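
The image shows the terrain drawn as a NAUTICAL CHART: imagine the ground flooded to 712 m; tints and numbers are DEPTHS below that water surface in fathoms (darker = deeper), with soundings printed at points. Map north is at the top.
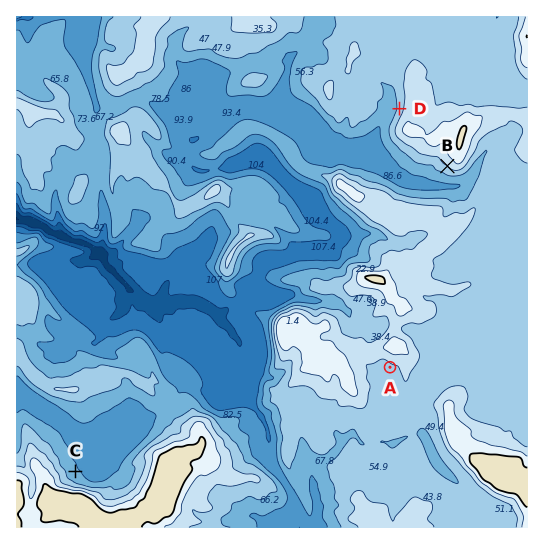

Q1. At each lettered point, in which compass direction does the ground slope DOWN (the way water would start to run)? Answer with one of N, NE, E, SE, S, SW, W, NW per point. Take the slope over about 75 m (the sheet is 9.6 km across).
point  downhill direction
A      SW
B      SW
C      NE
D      W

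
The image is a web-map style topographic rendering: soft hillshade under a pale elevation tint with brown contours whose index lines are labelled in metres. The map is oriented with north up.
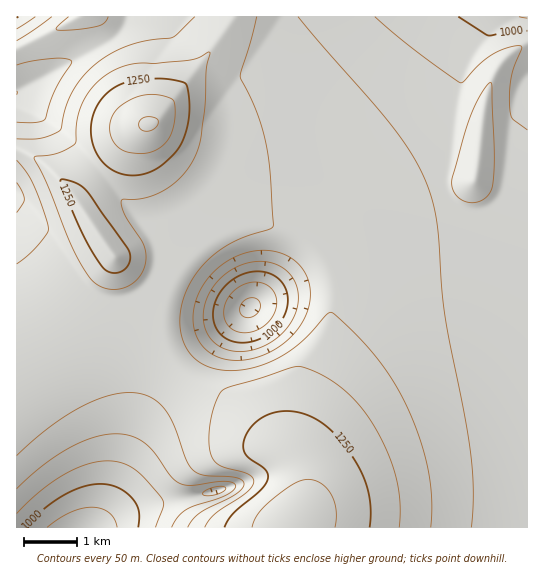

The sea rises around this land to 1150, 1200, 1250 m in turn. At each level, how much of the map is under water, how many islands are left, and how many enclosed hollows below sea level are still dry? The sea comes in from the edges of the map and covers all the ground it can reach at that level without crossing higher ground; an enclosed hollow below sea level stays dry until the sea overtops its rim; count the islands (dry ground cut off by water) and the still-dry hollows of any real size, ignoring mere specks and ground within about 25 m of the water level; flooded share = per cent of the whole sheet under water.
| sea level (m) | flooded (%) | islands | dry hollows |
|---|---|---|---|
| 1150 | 57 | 0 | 0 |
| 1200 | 82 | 1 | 0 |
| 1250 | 92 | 2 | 0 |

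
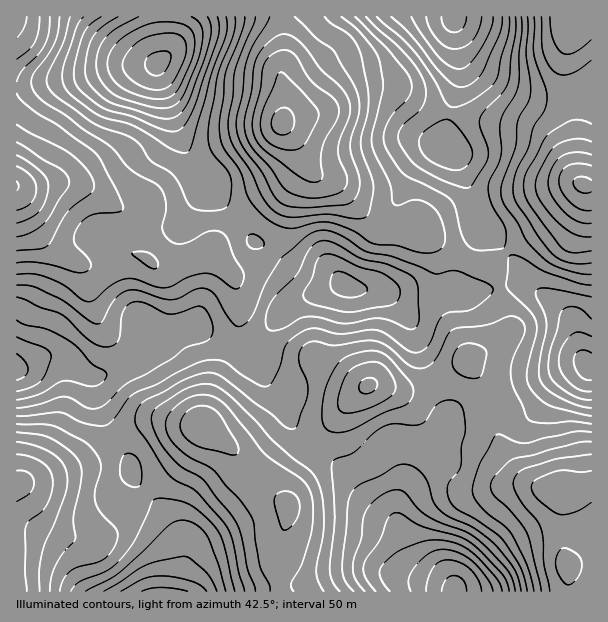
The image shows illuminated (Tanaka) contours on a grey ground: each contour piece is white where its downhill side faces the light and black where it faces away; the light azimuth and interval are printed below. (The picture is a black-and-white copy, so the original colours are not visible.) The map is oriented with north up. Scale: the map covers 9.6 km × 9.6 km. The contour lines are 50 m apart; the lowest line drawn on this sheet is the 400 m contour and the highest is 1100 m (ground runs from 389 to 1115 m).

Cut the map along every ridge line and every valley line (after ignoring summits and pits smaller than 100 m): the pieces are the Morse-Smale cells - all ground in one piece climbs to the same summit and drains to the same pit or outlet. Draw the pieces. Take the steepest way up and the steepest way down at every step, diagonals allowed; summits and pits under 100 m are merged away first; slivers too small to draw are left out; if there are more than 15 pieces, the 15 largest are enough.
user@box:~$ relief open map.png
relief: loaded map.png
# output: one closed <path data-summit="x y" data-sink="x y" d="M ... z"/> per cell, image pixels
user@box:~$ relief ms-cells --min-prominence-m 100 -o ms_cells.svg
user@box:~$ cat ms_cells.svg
<path data-summit="282 123" data-sink="453 17" d="M453 16l-171 1 2 30-2 33 4 19-4 24 6 6 7 15 3 0-2 5 4 7 0 9-6 11-15 14-21 12-18 17 15 23 11 4 6 4 5-2 7-17 8-36 14-25-4-18 12 22 21 8 45 46 25 0 14-4 24 23 36 18 13 1 14-14-24-28-22-60-13-14-7-4 20-68z"/><path data-summit="17 186" data-sink="158 63" d="M156 64l-39 3-28 9-73 11 0 105 26 45 12 13 21 12 24 4 11-2 19-11 14 3 12 9 18 0 21-5 21-7 7-17 16-17-20-21-10-18-21-27-11-24z"/><path data-summit="561 491" data-sink="455 591" d="M467 360l-14 10-19 10 16 39 0 7-14 30-10 6-10 9-16 26-3 9 0 15 11 25 6 12 6 7 23 12 9 10 3 5 112 0 1-23-3-8-3-27 0-43-26-5-22-19-9-14-11-25 0-24-2-12-6-11-16-15z"/><path data-summit="17 186" data-sink="17 368" d="M17 193l0 174 10-1 18-10 14 0 31 20 9 0 32-15 13-16 2-8 9 0 36-12 6 1 22 18 13 6 8-30 0-24-8-21-16-23-22 8-21 5-18 0-9-7-14-5-27 12-21 0-21-9-21-19z"/><path data-summit="282 123" data-sink="158 63" d="M281 16l-118 1 3 33-9 18 19 61 18 36 14 15 10 18 21 20 19-16 21-12 15-14 6-11-4-19-14-23 4-24-4-19 2-33z"/><path data-summit="17 485" data-sink="162 591" d="M113 439l-30 21-15 8-52 17 1 107 161-1 9-36-1-13-14-15-14-21-20-21-6-9-2-12-4-9z"/><path data-summit="203 425" data-sink="162 591" d="M164 421l-14 0-10 3-24 12-2 4 12 15 4 9 2 12 6 9 20 21 14 21 14 15 1 13-9 36 101 1-1-26 4-11 0-18 7-25-1-8-24-16-14-14-14-21-30-26-9-3-23 0z"/><path data-summit="561 491" data-sink="588 366" d="M527 284l-15 0-12 4 10 44-16 16-26 10 0 4 18 19 6 11 2 12 0 24 5 13 15 26 14 14 17 7 19 4 18-4 10-3 0-117-4-2-6-10-6-27-8-14-26-21z"/><path data-summit="584 185" data-sink="453 17" d="M456 30l4 48-20 68 7 4 13 14 22 60 25 28 41-28 23-21 12-18-6-11-1-36-10-33 0-9-2-2-40 0-42-21-11-7-7-9z"/><path data-summit="368 386" data-sink="345 285" d="M345 284l-43 14-14 8-14 15-14 26 0 18 5 13 17 21 14 33 8 11 8 7 4-3 8-13 19-26 23-22 14-1 16 5 12 0 26-10-14-29-8-27-14-19-17-13-25-3z"/><path data-summit="282 123" data-sink="345 285" d="M305 158l1 12-14 25-8 36-10 20 25 20 18 7 22 4 11 6 33 4 27 12 16 0 24-9 17 0 33-8-2-11-7-10-18-2-18-10-18-12-18-18-14 4-25 0-45-46-21-8z"/><path data-summit="203 425" data-sink="455 591" d="M314 450l-25 39 0 23-7 25 0 18-4 11 2 25 173 1-1-5-9-10-21-11-10-9-15-33-17-13-44-48z"/><path data-summit="368 386" data-sink="455 591" d="M434 380l-26 10-12 0-16-5-14 1-23 22-29 41 3 3 19 11 25 29 38 36-2-7 0-15 3-9 16-26 10-9 10-6 14-30 0-7-5-14z"/><path data-summit="203 425" data-sink="17 368" d="M194 325l-15 3-24 9-9 0-2 8-13 16-23 12-17 4 7 30 15 32 19-12 18-6 48 5 6-3 8-34 20-38-17-9z"/><path data-summit="17 485" data-sink="17 368" d="M59 356l-14 0-18 10-11 2 1 116 51-16 15-8 29-22-15-36-5-24-26-18z"/>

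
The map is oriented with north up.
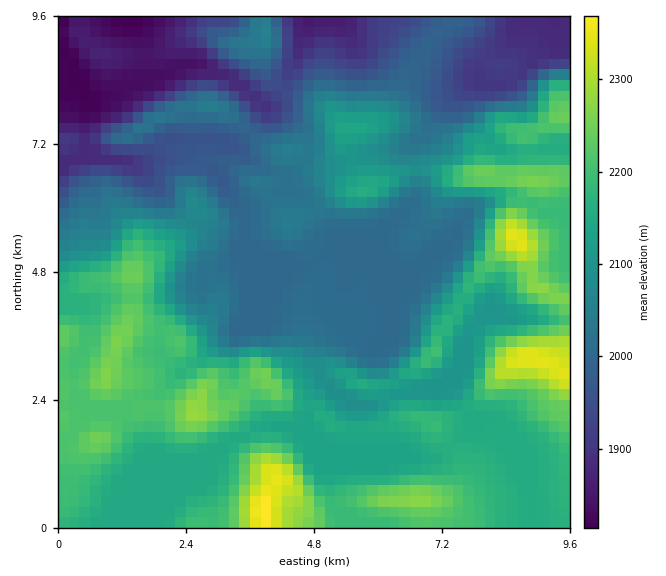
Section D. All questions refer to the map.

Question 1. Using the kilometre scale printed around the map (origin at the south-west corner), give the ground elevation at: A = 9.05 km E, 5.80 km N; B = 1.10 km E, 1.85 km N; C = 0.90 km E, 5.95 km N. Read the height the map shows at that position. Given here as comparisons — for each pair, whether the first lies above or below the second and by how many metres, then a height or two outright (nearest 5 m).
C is below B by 175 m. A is above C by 155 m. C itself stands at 2040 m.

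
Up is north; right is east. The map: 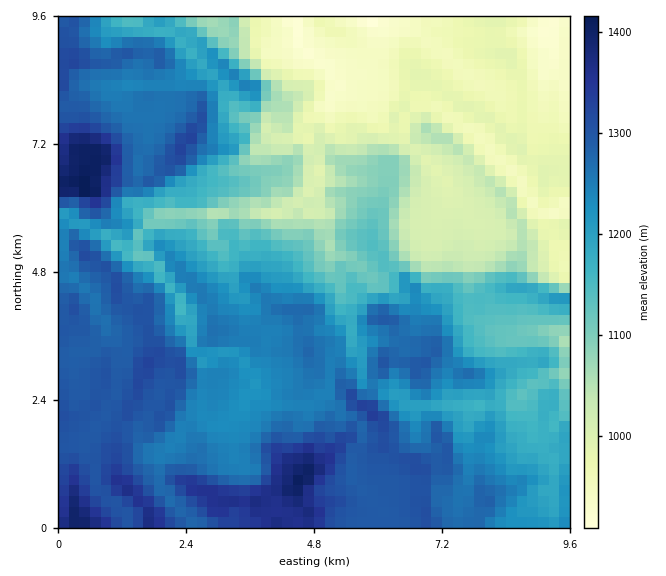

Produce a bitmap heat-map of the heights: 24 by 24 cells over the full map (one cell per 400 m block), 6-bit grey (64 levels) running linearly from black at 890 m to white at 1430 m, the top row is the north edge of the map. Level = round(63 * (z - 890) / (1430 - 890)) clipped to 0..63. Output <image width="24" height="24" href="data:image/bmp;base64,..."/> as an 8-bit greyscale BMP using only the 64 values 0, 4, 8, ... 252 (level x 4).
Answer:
<image width="24" height="24" href="data:image/bmp;base64,Qk12BgAAAAAAADYEAAAoAAAAGAAAABgAAAABAAgAAAAAAEACAAATCwAAEwsAAAABAAAAAAAAAAAAAAEBAQACAgIAAwMDAAQEBAAFBQUABgYGAAcHBwAICAgACQkJAAoKCgALCwsADAwMAA0NDQAODg4ADw8PABAQEAAREREAEhISABMTEwAUFBQAFRUVABYWFgAXFxcAGBgYABkZGQAaGhoAGxsbABwcHAAdHR0AHh4eAB8fHwAgICAAISEhACIiIgAjIyMAJCQkACUlJQAmJiYAJycnACgoKAApKSkAKioqACsrKwAsLCwALS0tAC4uLgAvLy8AMDAwADExMQAyMjIAMzMzADQ0NAA1NTUANjY2ADc3NwA4ODgAOTk5ADo6OgA7OzsAPDw8AD09PQA+Pj4APz8/AEBAQABBQUEAQkJCAENDQwBEREQARUVFAEZGRgBHR0cASEhIAElJSQBKSkoAS0tLAExMTABNTU0ATk5OAE9PTwBQUFAAUVFRAFJSUgBTU1MAVFRUAFVVVQBWVlYAV1dXAFhYWABZWVkAWlpaAFtbWwBcXFwAXV1dAF5eXgBfX18AYGBgAGFhYQBiYmIAY2NjAGRkZABlZWUAZmZmAGdnZwBoaGgAaWlpAGpqagBra2sAbGxsAG1tbQBubm4Ab29vAHBwcABxcXEAcnJyAHNzcwB0dHQAdXV1AHZ2dgB3d3cAeHh4AHl5eQB6enoAe3t7AHx8fAB9fX0Afn5+AH9/fwCAgIAAgYGBAIKCggCDg4MAhISEAIWFhQCGhoYAh4eHAIiIiACJiYkAioqKAIuLiwCMjIwAjY2NAI6OjgCPj48AkJCQAJGRkQCSkpIAk5OTAJSUlACVlZUAlpaWAJeXlwCYmJgAmZmZAJqamgCbm5sAnJycAJ2dnQCenp4An5+fAKCgoAChoaEAoqKiAKOjowCkpKQApaWlAKampgCnp6cAqKioAKmpqQCqqqoAq6urAKysrACtra0Arq6uAK+vrwCwsLAAsbGxALKysgCzs7MAtLS0ALW1tQC2trYAt7e3ALi4uAC5ubkAurq6ALu7uwC8vLwAvb29AL6+vgC/v78AwMDAAMHBwQDCwsIAw8PDAMTExADFxcUAxsbGAMfHxwDIyMgAycnJAMrKygDLy8sAzMzMAM3NzQDOzs4Az8/PANDQ0ADR0dEA0tLSANPT0wDU1NQA1dXVANbW1gDX19cA2NjYANnZ2QDa2toA29vbANzc3ADd3d0A3t7eAN/f3wDg4OAA4eHhAOLi4gDj4+MA5OTkAOXl5QDm5uYA5+fnAOjo6ADp6ekA6urqAOvr6wDs7OwA7e3tAO7u7gDv7+8A8PDwAPHx8QDy8vIA8/PzAPT09AD19fUA9vb2APf39wD4+PgA+fn5APr6+gD7+/sA/Pz8AP39/QD+/v4A////AOTgyMTYwLzQ0Njc3MzAvLzAwLC0qJyYmNzMxNTEuNDY1Nzg5MzAvLzAvLC0tKCQlNDE0Mi0xMS0rLjg7NS8vLzAwLisqJyUkMDAyLysqLCopLjU3NTEwMS8uLSgmIyIiMC8wLy4qKigoKy4uMDAvMSotKSYmISAiMDAvMTAuKSgnKCoqKy0zLCUmIyEjHiAfLy8wMTAwKikoJykqKi8qJykqJiYjHh4dLy8wMDIxKiknKCkrKyopLS4tKikkIiAaLy4uLzEuJykpKiosKyYnLS0uKCAdHR4YMC4tLy8nJisqKiosKSMqLisrJB4cGxoZMCwvMC8jKCknKSsrJh8lKCcmIR4eHyAjLCwwLSclKiYmKCYjHh0cHiUdHRoeIBoSLDAsISAoJCAiIyIeGBkbHBUQERASFQ8JLCoiHyQjIBweHhsaFRodGRAODg4OEQ4KJysqIxoZGRcXFBESERgbGA8NDQ0OEQkJNTgwJiMgIBwZFhMPERYZGBENDQ4RDAkIOzw2LS4qIx8bGRcRDxQXGBMNDRANCAsLOjw4LS0yLSYdExMRERMUFRANEA0ICwsLNjYxLCwvMScgEg8LDAsMCw0TDQgKCwkJMC8sKyssLyYdGBMMBwgHCgsLCQsKCggILywqKioqKyUlIRIOBwUGBwoKCgkICQcHMS4tKywqJSYiEQkHBQYGBwsKCAgKCwYFMS4rLS0mIx4UCAYEBgcGBwkICAoLCgUFMCsjICIhGxUTCQYECAcEBQYICQoLCQQEA=="/>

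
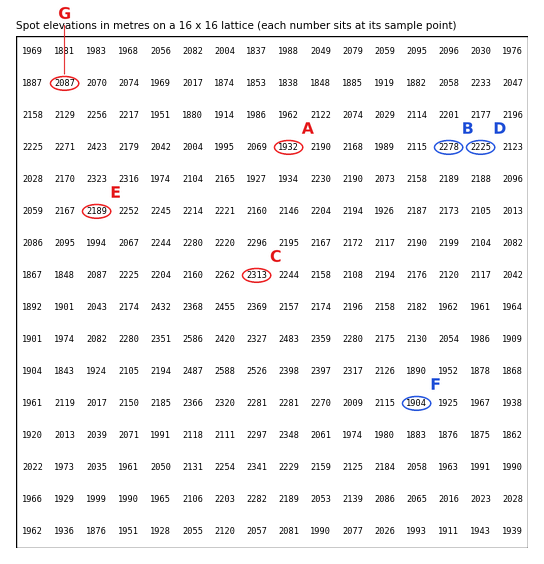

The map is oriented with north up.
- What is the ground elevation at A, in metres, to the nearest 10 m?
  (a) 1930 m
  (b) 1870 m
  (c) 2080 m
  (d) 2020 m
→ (a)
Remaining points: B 2280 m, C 2310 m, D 2230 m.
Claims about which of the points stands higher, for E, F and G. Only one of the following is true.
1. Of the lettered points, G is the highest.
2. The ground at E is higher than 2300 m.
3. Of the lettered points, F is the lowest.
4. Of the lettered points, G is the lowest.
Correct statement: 3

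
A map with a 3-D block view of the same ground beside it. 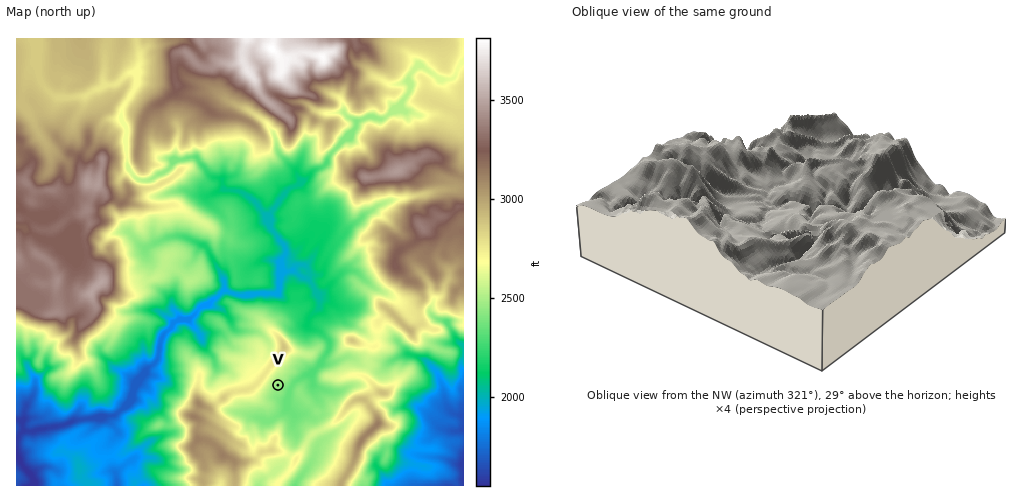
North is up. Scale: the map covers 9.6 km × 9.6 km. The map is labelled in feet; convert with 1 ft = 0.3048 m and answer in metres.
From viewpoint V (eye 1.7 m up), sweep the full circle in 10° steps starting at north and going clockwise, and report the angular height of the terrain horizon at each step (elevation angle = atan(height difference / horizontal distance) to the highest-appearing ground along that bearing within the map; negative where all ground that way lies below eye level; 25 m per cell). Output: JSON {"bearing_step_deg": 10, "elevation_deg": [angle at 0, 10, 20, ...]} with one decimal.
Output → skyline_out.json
{"bearing_step_deg": 10, "elevation_deg": [10.6, 9.1, 6.0, 3.3, 3.3, 3.3, 3.7, 2.4, 2.0, 2.5, 4.4, 4.9, 5.2, 4.7, 3.8, 3.1, 2.0, 2.3, 3.7, 4.2, 4.4, 5.8, 6.0, 5.8, 5.6, 6.9, 9.5, 11.6, 13.0, 13.9, 14.3, 14.3, 13.9, 13.2, 12.3, 11.3]}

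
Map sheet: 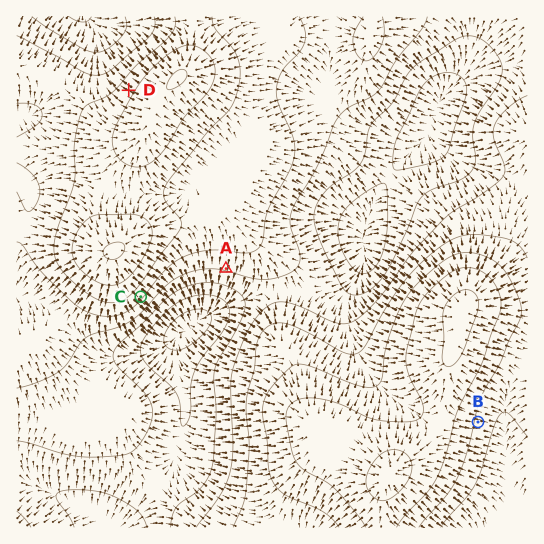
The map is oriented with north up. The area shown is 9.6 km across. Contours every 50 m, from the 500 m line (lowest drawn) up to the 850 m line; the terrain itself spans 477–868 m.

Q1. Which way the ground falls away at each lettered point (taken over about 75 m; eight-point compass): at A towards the S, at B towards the E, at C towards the SE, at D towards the NW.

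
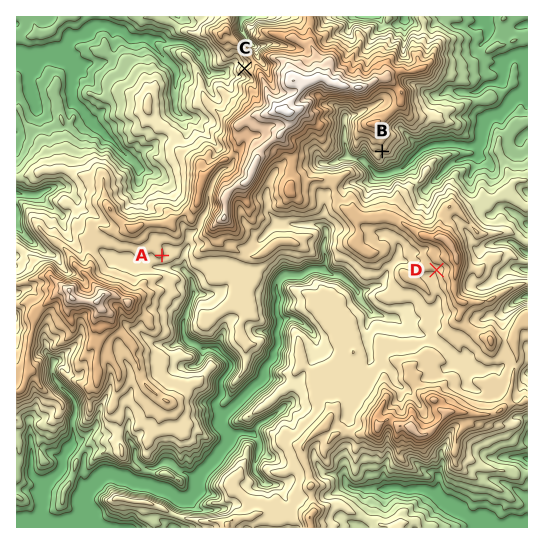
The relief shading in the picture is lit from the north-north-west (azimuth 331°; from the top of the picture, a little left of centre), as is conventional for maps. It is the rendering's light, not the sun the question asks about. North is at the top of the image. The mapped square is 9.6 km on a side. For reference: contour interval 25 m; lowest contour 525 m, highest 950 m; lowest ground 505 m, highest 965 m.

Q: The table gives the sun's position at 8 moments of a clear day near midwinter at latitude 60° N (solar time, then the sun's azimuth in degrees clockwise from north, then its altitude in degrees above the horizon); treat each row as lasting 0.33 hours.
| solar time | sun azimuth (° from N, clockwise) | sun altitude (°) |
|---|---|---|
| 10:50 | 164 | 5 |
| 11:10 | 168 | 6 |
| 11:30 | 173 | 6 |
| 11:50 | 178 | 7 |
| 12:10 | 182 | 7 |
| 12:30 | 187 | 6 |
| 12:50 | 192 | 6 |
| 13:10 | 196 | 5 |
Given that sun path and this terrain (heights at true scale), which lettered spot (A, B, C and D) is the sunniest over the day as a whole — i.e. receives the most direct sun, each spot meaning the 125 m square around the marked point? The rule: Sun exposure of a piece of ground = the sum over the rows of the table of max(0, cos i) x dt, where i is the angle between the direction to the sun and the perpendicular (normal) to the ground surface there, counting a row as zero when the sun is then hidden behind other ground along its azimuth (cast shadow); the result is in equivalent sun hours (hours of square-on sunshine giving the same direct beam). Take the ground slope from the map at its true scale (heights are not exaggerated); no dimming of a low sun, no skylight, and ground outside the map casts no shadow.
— B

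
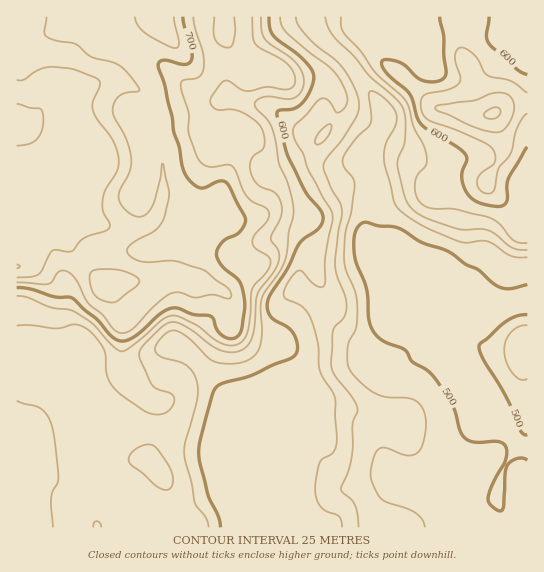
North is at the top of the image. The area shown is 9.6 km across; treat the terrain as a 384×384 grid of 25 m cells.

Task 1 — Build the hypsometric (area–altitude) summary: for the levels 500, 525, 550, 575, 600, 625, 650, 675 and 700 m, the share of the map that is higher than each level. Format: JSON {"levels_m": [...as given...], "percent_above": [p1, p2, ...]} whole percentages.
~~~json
{"levels_m": [500, 525, 550, 575, 600, 625, 650, 675, 700], "percent_above": [92, 81, 75, 69, 54, 48, 34, 25, 21]}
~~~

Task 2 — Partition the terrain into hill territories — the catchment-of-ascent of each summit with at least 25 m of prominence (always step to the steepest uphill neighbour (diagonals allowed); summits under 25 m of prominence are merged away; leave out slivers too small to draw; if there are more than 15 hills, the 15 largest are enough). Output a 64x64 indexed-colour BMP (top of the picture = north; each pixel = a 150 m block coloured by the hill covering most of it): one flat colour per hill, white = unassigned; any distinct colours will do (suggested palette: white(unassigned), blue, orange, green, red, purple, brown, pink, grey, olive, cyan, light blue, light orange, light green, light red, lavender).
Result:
<image width="64" height="64" href="data:image/bmp;base64,Qk12CAAAAAAAAHYAAAAoAAAAQAAAAEAAAAABAAQAAAAAAAAIAAATCwAAEwsAABAAAAAAAAAA////ALR3HwAOf/8ALKAsACgn1gC9Z5QAS1aMAMJ34wB/f38AIr28AM++FwDox64AeLv/AIrfmACWmP8A1bDFADMzMzMzMzMzMzMRERERERERERERERERERERERERERERMzMzMzMzMzMzEREREREREREREREREREREREREREREREzMzMzMzMzMxERERERERERERERERERERERERERERERETMzMzMzMzMxERERERERERERERERERERERERERERERERMzMzMzMzMxEREREREREREREREREREREREREREREREREzMzMzMzMRERERERERERERERERERERERERERERERERETMzMzMzMRERERERERERERERERERERERERERERERERERMzMzMzMREREREREREREREREREREREREREREREREREREzMzMzMxERERERERERERERERERERERERERERERERERETMzMzMxERERERERERERERERERERERERERERERERERERMzMzMxERERERERERERERERERERERERERERERERERERQzMzMzERERERERERERERERERERERERERERERERERERRDMzMzMRERERERERERERERERERERERERERERERERERREMzMzMRERERERERERERERERERERERERERERERERERREQzMzMxERERERERERERERERERERERERERERERERERRERDMzMxERERERERERERERERERERERERERERERERERFEREMzMzERERERERERERERERERERERERERERERERERFEREQzMzEREREREREREREREREREREREREREREREREREURERDMzEREREREREREREREREREREREREREREREREREUREREMzEREREREREREREREREREREREREREREREREREUREREQxEREREREREREREREREREREREREREREREREREURERERBERERERERERERERERERERERERERERERERERERREREREERERERERERERERERERERERERERERERERERERREREREQRERERERERERERERERERERERERERERERERERFERERERBEREREREREREREREREREREREREREREREREREUREREREERERERERERERERERERERERERERERERERERERREREREQRERERERERERERERERERERERERERERERERERFERERERBEREREREREREREREREREREREREREREREREREUREREREERERERERERERERERERERERERERERERERERERFERCIiIRERERERERERERERERERERERERERERERIhEREUQiIiIhEREREREREREREREREREREREREREREREiIiIiIiIiIiEREREREREREREREREREREREREREREREiIiIiIiIiIiIREREREREREREREREREREREREREREREiIiIiIiIiIiIhERERERERERERERERERERERERERERESIiIiIiIiIiIiERERERERERERERERERERERERERERESIiIiIiIiIiIiIRERERERERERERERERERERERERERERIiIiIiIiIiIiIhEREREREREREREREREREREREREREREiIiIiIiIiIiIiERERERERERERERERERERERERERERESIiIiIiIiIiIiIRERERERERERERERERERERERERERERIiIiIiIiIiIiIhEREREREREREREREREREREREREREREiIiIiIiIiIiIiERERERERERERERERERERERERERERESIiIiIiIiIiIiIRERERERERERERERERERERERERERERIiIiIiIiIiIiIhERERERERERERERERERERERERERERESIiIiIiIiIiIiERERERERERERERERERERERERERERERIiIiIiIiIiIiIRERERERERERERERERERERERERERERIiIiIiIiIiIiIhEREREREREREREREREREREREREREREiIiIiIiIiIiIiERERERERERERERERERERERERERERESIiIiIiIiIiIiIRERERERERERERERERERERERERERERIiIiIiIiIiIiIhERERERERERERERERERERERERERERESIiIiIiIiIiIiEREREREREREREREREREREREREREREREiIiIiIiIiIiIRERERERERERERERERERERERERERERESIiIiIiIiIiIhERERERERERERERERERERERERERERERIiIiIiIiIiIiEREREREREREREREREREREREREREREREiIiIiIiIiIiIREREREREREREREREREREREREREREREiIiIiIiIiIiIhERERERERERERERVVUREREREREREREiIiIiIiIiIiIiERERERERERERERVVVRERERERERERESIiIiIiIiIiIiIRERERERERERERVVVVERERERERERESIiIiIiIiIiIiIhERERERERERERVVVVURERERERERESIiIiIiIiIiIiIiERERERERERFVVVVVURERERERERESIiIiIiIiIiIiIiIRERERERERVVVVVVURERERERERESIiIiIiIiIiIiIiIhERERERERVVVVVVVRERERERERESIiIiIiIiIiIiIiIiERERERERFVVVVVVVERERERERESIiIiIiIiIiIiIiIiIREREREREVVVVVVVERERERERESIiIiIiIiIiIiIiIiIhERERERERVVVVVVURERERERERIiIiIiIiIiIiIiIiIi"/>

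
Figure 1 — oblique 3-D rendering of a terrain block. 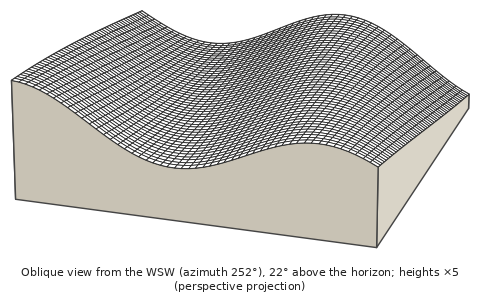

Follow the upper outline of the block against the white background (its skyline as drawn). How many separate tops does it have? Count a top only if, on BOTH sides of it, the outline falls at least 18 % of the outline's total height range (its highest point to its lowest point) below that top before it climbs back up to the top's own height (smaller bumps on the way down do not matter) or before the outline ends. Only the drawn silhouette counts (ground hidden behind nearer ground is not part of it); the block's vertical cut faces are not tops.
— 2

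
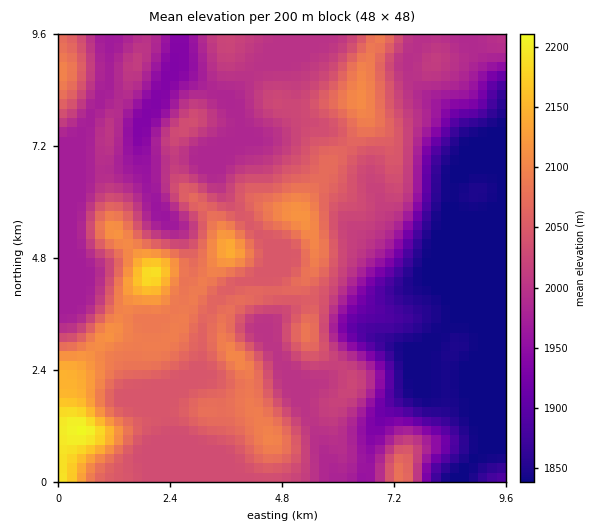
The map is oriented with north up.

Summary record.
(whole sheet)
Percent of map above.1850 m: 87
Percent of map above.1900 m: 82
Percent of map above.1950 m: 77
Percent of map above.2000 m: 56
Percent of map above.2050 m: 28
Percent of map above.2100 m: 7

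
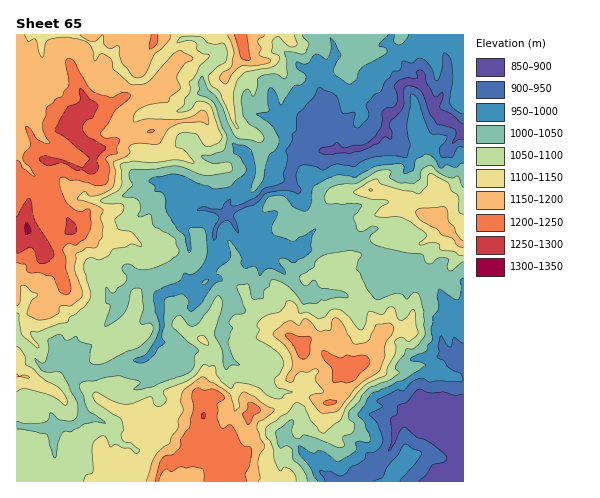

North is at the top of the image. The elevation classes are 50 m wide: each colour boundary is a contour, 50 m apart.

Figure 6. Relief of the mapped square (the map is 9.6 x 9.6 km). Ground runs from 860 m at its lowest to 1310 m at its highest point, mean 1070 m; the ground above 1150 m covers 20.8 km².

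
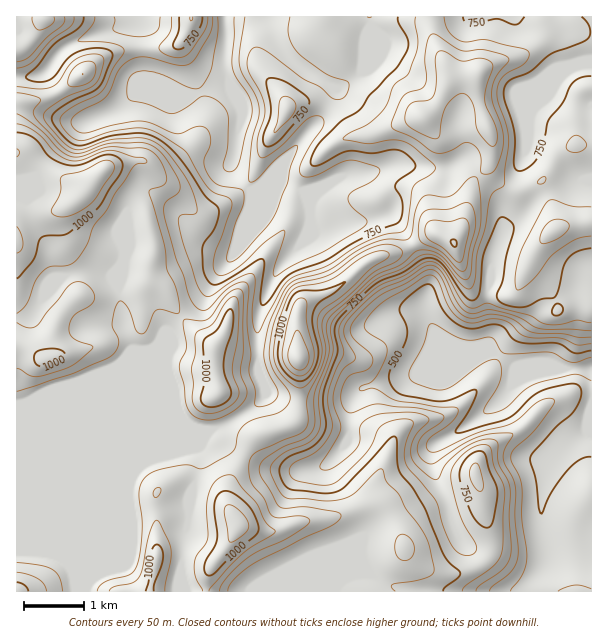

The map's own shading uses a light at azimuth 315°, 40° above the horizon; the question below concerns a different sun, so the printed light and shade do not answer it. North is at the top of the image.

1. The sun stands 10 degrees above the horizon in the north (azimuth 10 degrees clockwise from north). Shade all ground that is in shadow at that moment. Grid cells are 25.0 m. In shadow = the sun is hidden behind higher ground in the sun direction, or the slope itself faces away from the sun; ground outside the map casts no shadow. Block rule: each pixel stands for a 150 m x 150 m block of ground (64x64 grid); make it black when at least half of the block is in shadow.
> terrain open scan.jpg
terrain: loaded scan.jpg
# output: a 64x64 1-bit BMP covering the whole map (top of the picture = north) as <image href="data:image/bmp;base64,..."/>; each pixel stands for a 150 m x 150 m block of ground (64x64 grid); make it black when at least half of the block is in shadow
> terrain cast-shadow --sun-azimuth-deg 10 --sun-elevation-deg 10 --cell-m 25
<image width="64" height="64" href="data:image/bmp;base64,Qk0+AgAAAAAAAD4AAAAoAAAAQAAAAEAAAAABAAEAAAAAAAACAAATCwAAEwsAAAIAAAAAAAAA////AAAAAAAAAA/gAAB+AAAAD/gAAD4AAAAD/AAADgAAAAH+AAAAAAAAAP+AAAAAAAAA/8AAAAAAAAAD4AAAAAAAAAAAAAAAAAAAAAAAAAAAAAAAAAAAAAAAAAAAAAAAAAAAAAAAAAAAAAAHAAAAAAAAAB+AAAAAAAAAH8AAAAAAAAAfwAABAAAADB/gDgGAAAAeB8APAIAAAB8CAAeAAAAAH4cAAAAAAAAfjwAADgB4AAEPiA8PAHwAAA/eP4/wfgAAD98///5/gAAP3////wfAAA4f////AEAAAB////8AAAAAH////wAAAAA/////AAAAAD////8AAAAAP////wAAAAB////AAAAAAD///gAAAAAAD//gAAAAAAAH/8AAAAAAAAP/wAAAAAAAAP/AAAAAAAAAD4AfAAAAAAAPAB8AAAAAAAQABweAAAAAAAAAB4AAAAAAAAABgAAAAAAAAAAAAAAAAAAAACAAAMAAAAAAMAAQ/AAAAAAAABj//AAAAAAAHH//AAAAAAAeP/+QAAAAAB4P/xgAAgAADwD8EAAHAAADgDwAAA+AAAPAAAAAH8AAcIAAAAAPwABwAAAAAAfAwHAAAAIAg8Hg4AAAB4DwH+DAAAAHgPgf8AAAAAOA+A/wAAAAAAA8ADgAAAAAAB4AGAAAAAAAHwAIAAAAAAAAAAAAAAAAAA=="/>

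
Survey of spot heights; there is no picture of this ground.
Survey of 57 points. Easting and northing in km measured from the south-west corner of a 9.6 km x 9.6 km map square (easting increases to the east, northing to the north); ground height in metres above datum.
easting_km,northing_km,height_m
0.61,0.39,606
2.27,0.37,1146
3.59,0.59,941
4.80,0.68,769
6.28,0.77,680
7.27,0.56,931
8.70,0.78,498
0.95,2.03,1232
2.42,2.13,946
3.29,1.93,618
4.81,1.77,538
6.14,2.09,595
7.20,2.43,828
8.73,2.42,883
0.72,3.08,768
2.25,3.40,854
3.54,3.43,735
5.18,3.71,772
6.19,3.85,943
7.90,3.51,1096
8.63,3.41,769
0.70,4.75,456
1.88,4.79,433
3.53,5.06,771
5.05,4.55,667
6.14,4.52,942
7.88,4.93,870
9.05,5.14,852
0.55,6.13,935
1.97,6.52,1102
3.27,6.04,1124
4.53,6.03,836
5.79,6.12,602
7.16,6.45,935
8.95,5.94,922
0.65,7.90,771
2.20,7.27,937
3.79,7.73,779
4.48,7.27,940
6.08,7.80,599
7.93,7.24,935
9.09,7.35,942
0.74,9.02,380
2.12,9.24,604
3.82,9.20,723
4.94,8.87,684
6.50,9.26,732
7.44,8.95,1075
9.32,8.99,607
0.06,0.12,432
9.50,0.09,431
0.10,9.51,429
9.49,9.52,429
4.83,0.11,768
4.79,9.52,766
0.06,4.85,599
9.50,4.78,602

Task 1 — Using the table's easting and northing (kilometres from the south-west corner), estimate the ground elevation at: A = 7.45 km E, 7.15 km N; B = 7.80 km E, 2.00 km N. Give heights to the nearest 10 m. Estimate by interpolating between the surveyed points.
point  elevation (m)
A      940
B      820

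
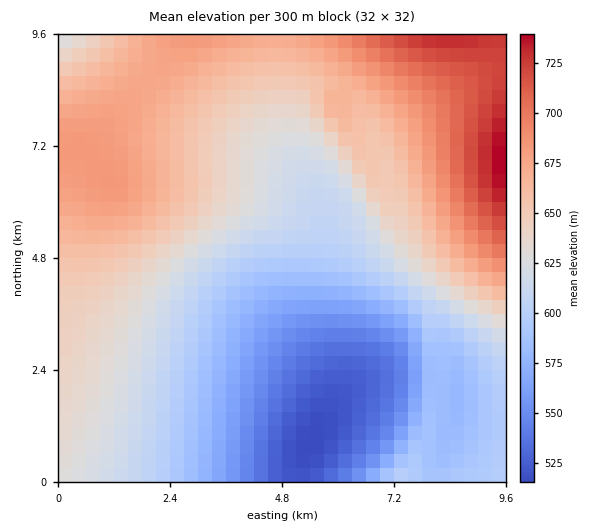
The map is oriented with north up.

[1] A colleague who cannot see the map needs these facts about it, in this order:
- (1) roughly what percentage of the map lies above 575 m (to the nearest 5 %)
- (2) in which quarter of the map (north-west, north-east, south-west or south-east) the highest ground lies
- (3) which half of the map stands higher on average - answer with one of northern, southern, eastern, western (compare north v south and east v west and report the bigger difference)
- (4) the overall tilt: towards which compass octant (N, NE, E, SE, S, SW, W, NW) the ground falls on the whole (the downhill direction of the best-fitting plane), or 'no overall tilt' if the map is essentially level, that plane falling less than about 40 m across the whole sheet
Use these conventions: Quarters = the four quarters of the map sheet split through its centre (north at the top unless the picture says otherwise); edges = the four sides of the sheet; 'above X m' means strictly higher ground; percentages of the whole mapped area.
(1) Ground above 575 m makes up about 85 % of the sheet.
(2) Look to the north-east quarter for the highest ground.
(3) The northern half stands higher on average than the southern half.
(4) On the whole the ground falls towards the south.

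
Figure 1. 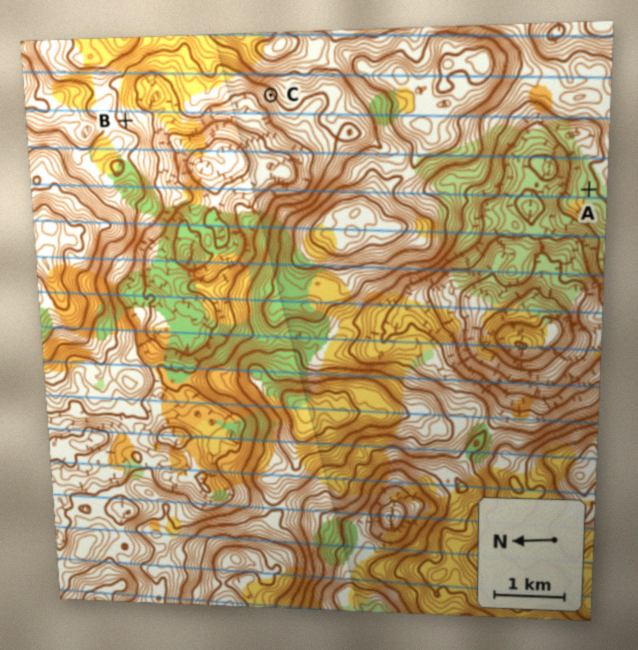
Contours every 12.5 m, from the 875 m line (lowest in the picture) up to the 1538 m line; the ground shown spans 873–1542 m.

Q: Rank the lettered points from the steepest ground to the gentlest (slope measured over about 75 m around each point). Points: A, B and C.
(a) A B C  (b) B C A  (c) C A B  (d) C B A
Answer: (d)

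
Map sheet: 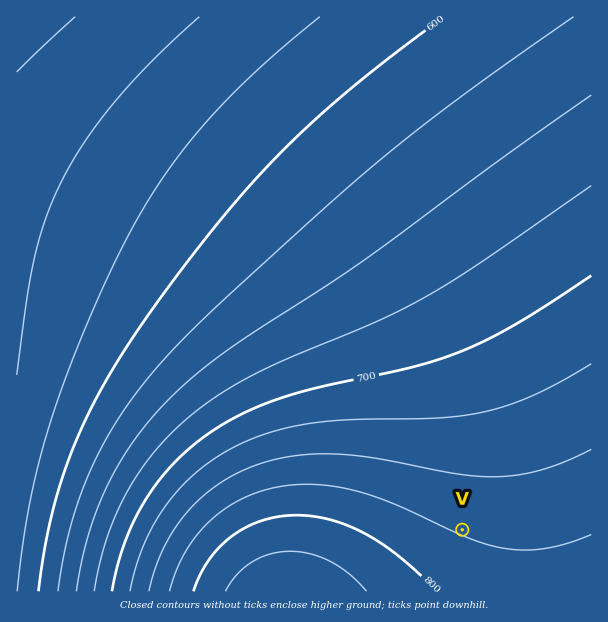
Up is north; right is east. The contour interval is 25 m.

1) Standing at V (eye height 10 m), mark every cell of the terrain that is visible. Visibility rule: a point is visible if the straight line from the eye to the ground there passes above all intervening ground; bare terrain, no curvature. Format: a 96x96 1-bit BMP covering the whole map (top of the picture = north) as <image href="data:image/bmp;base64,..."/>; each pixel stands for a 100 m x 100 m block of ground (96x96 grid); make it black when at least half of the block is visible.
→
<image width="96" height="96" href="data:image/bmp;base64,Qk2+BAAAAAAAAD4AAAAoAAAAYAAAAGAAAAABAAEAAAAAAIAEAAATCwAAEwsAAAIAAAAAAAAA////AAAAAAAAAAAAAAAP//////8AAAAAAAAf//////8AAAAAAAAf//////8AAAAAAAAf//////8AAAAAAAA///////8AAAAAAAA///////8AAAAAAAA///////8AAAAAAAA///////8AAAAAAAAf//////8AAAAAAAAf//////8AAAAAAAAf//////8AAAAAAAAP//////8AAAAAAAAP//////8AAAAAAAAH//////8AAAAAAAAD//////8AAAAAAAAB//////8AAAAAAAAA//////8AAAAAAAAAf/////8AAAAAAAAAH/////8AAAAAAAAAD/////8AAAAAAAAAB/////8AAAAAAAAAAf////8AAAAAAAAAAP////8AAAAAAAAAAP////8AAAAAAAAAAH////8AAAAAAAAAAD////8AAAAAAAAAAD////8AAAAAAAAAAD////8AAAAAAAAAAD////8AAAAAAAAAAD////8AAAAAAAAAAD////8AAAAAAAAAAD////8AAAAAAAAAAH////8AAAAAAAAAAH////8AAAAAAAAAAH////8AAAAAAAAAAP////8AAAAAAAAAAP////8AAAAAAAAAAf////8AAAAAAAAAAf////8AAAAAAAAAA/////8AAAAAAAAAA/////8AAAAAAAAAB/////8AAAAAAAAAB/////8AAAAAAAAAD/////8AAAAAAAAAD/////8AAAAAAAAAH/////8AAAAAAAAAH/////8AAAAAAAAAP/////8AAAAAAAAAf/////8AAAAAAAAAf/////8AAAAAAAAA//////8AAAAAAAAB//////8AAAAAAAAB//////8AAAAAAAAD//////8AAAAAAAAH//////8AAAAAAAAP//////8AAAAAAAAP//////8AAAAAAAAf//////8AAAAAAAA///////8AAAAAAAB///////8AAAAAAAD///////8AAAAAAAD///////8AAAAAAAH///////8AAAAAAAP///////8AAAAAAAf///////8AAAAAAA////////8AAAAAAB////////8AAAAAAD////////8AAAAAAH////////8AAAAAAP////////8AAAAAAf////////8AAAAAA/////////8AAAAAB/////////8AAAAAD/////////8AAAAAH/////////8AAAAAP/////////8AAAAA//////////8AAAAB//////////8AAAAD//////////8AAAAH//////////8AAAAP//////////8AAAAf//////////8AAAB///////////8AAAD///////////8AAAH///////////8AAAP///////////8AAAf///////////8AAB////////////8AAD////////////8AAH////////////8AAP////////////8AA/////////////8AB/////////////8AD/////////////8AP/////////////8Af/////////////8="/>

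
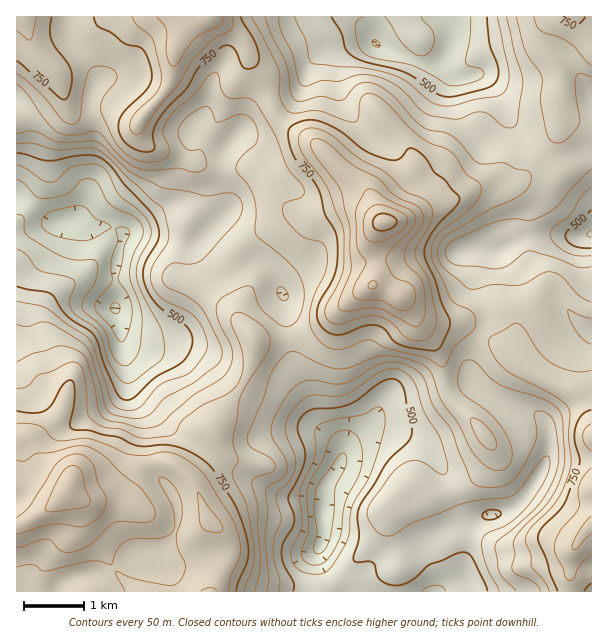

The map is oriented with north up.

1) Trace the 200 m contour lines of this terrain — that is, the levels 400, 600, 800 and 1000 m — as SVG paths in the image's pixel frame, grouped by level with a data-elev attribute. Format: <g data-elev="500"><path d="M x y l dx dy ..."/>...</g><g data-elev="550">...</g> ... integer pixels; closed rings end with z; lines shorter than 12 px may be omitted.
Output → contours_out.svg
<g data-elev="400"><path d="M311 565l-8-5-2-6 7-24-1-35 1-9 14-25 9-24 8-6 11 0 6 4 5 9 1 14-2 13-14 30-5 32-5 13-6 10-6 6-6 3z"/><path d="M17 179l7 5 12 12 8 2 20-3 8-4 9-11 6-1 6 1 6 5 6 13 5 6 6 5 18 7 7 8 2 10-10 23-3 16 1 9 10 27 1 17-3 24-3 7-5 6-6 3-8-4-5-8-5-18-4-7-18-17-3-4 1-8 13-21 2-10-2-7-4-3-21 0-20-8-23-15-4-6 0-12-3-3-4-1"/><path d="M375 47l-3-4 2-3 4 1 2 4-2 2z"/></g><g data-elev="600"><path d="M267 591l2-13-4-39 3-27-2-21 3-5 14-9 4-9-2-10-11-17-2-6 0-10 5-12 13-21 12-10 10-2 21 4 11-1 10-4 23-14 15-3 17 4 8 5 6 6 10 28 18 24 19 50 3 4 4 3 9 1 12 0 8-2 7-5 10-13 12-26 2-10-2-18 2-2 6 0 6 3 4 5 3 10 3 27-2 12-5 15-7 13-9 11-23 22-15 11-3 5 4 27 4 6 13 13"/><path d="M284 301l-4-2-3-5 0-4 2-3 5 1 4 6 0 5z"/><path d="M591 267l-13 0-24-10-24-6-6 2-14 11-9 4-9 1-15-3-16 0-12-5-3-4-1-5 2-6 6-5 36-17 21-5 21 1 17-7 10-8 17-20 16-16"/><path d="M17 134l12-3 6 0 18 9 7 2 36-1 6 4 29 27 28 14 47 10 19-3 8 1 7 4 3 9-2 8-4 6-34 38-11 5-19-1-5 3-4 6-2 7 3 6 26 14 12 11 16 32 3 12-1 6-5 6-22 17-29 15-12 13-6 5-7 2-8 0-18-3-6-4-3-6-4-19-10-32-5-7-6-6-32-18-7-1-14 5-10-3"/><path d="M507 17l7 33 9 31-6 41-2 4-5 2-7-2-12-10-8-4-9 1-12 5-6 1-28-5-8-4-14-17-9-7-11-6-14-5-13 0-20 6-16-1-15 6-5 0-5-6-6-27-11-21-3-15"/></g><g data-elev="800"><path d="M229 591l1-13 10-24-1-18-10-23-23-36-11-12-14-9-11-4-9 0-15 4-12-1-9-2-15-7-21-7-32 2-6-4-6-8-4-3-11-2-13-1"/><path d="M17 567l15-3 4 2 6 5 3 0 45-10 9 0 12 4 6-16 9-8 11-3 21 0 10-3 6-5 1-11-4-16-12-21 1-5 4 0 6 4 5 7 6 15 1 15-5 15-1 6 2 10 7 15-1 9-5 9-5 3-4 0-34-6-20-8 1 5 8 15"/><path d="M591 468l-7 8-5 9-1 7 2 12-1 5-19 22-4 9-2 8 2 7 7 14 3 9 3 2 4-1 6-13 12-11"/><path d="M591 424l-6 5-2 8 2 7 6 7"/><path d="M416 341l7 0 6-3 5-8 3-9-8-39-4-9-9-13-1-6 2-8 15-27 1-7-2-6-8-7-19-8-18-18-29-16-27-22-15-7-10 1-4 3-2 5 1 12 5 9 16 19 6 11 17 45-1 37-5 14-12 22-1 6 1 5 4 5 8 2 27-7 13-1 14 7 13 14z"/><path d="M17 31l13 9 7-23"/><path d="M132 17l6 9 11 8 4 5 8 38 0 7-4 8-20 19-6 9-1 9 2 3 5 2 6-3 17-26 19-21 15-25 19-20 19-10 1-5-1-7"/></g><g data-elev="1000"><path d="M376 230l7 1 9-3 4-4 0-5-9-5-9 1-4 3-1 4 1 5z"/></g>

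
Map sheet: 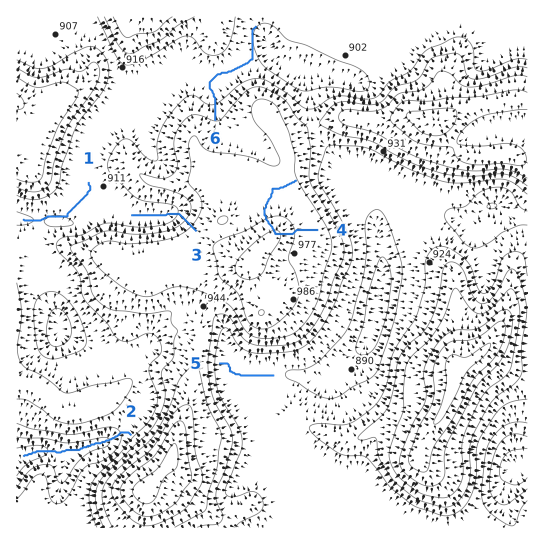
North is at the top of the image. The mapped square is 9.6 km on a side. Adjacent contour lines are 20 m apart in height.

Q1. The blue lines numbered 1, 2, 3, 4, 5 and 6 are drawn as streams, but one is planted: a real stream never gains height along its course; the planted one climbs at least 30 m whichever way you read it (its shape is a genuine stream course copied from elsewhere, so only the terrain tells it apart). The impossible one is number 4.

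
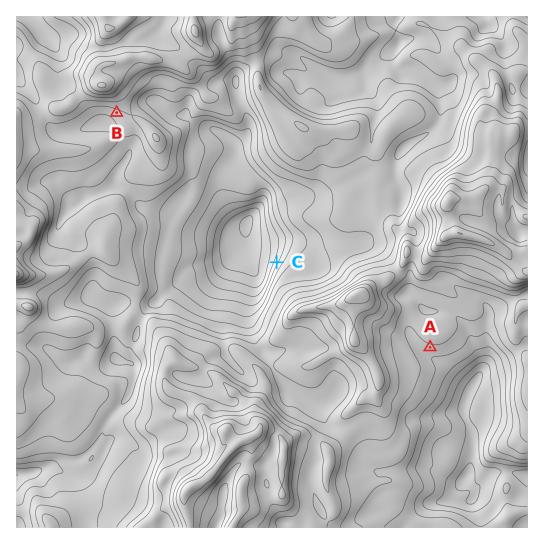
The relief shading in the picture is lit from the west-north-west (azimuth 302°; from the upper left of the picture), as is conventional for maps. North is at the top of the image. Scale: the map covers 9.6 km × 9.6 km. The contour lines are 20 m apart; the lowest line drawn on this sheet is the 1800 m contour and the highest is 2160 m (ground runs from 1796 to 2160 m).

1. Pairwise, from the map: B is higher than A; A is higher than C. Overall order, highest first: B A C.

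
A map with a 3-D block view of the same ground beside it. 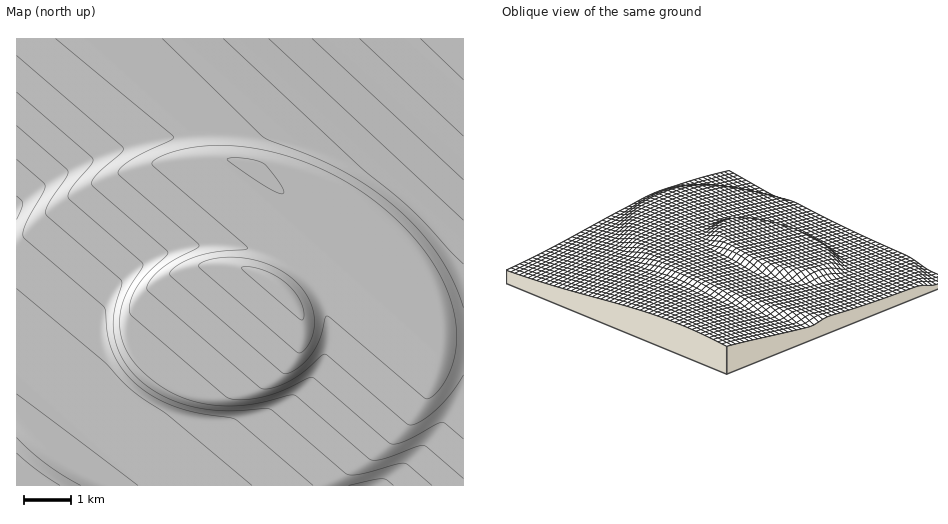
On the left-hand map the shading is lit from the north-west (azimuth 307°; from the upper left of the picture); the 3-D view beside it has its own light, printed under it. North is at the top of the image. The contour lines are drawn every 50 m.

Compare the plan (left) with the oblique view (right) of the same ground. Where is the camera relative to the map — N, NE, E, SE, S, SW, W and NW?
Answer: NW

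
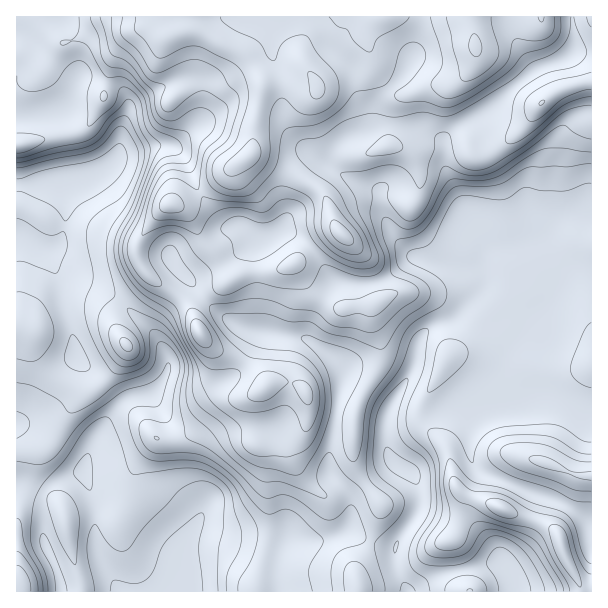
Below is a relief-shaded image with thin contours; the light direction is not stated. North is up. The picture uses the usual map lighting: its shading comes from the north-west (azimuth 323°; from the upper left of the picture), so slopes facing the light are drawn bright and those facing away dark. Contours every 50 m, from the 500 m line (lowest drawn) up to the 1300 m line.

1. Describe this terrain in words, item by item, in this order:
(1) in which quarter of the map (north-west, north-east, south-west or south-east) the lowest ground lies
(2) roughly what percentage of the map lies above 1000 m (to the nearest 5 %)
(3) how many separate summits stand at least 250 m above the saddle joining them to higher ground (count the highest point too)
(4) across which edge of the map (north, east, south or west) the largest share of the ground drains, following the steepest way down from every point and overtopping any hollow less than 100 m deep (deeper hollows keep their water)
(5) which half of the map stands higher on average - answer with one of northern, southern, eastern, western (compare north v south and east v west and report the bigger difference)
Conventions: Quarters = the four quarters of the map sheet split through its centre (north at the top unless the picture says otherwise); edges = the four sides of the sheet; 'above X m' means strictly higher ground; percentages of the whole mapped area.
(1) Look to the south-west quarter for the lowest ground.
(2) Ground above 1000 m makes up about 30 % of the sheet.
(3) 1 summit rises at least 250 m above its surroundings.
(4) The largest share of the runoff leaves by the southern edge.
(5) The northern half stands higher on average than the southern half.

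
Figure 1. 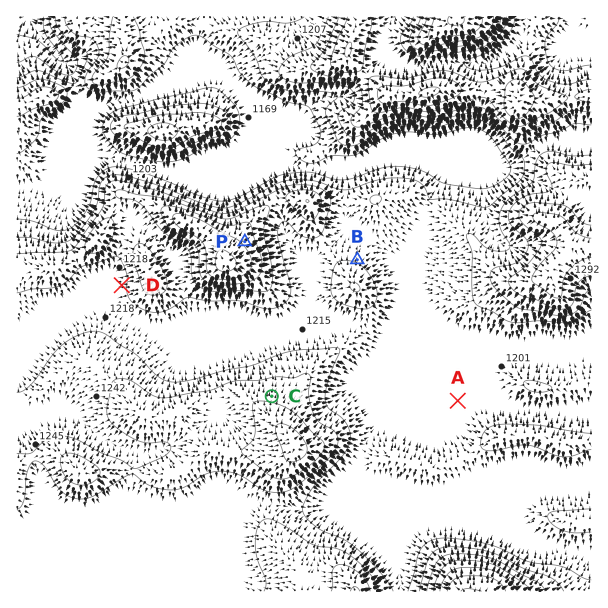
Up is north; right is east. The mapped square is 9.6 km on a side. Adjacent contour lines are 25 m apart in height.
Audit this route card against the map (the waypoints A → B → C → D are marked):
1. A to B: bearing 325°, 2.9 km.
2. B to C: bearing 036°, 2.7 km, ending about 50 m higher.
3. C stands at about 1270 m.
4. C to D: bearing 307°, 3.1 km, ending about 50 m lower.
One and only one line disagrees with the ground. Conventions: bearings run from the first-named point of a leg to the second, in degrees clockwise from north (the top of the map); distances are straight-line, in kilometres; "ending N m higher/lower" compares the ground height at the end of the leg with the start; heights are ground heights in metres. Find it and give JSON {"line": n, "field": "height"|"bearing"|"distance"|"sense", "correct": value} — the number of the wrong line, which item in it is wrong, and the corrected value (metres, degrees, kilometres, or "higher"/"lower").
{"line": 2, "field": "bearing", "correct": 212}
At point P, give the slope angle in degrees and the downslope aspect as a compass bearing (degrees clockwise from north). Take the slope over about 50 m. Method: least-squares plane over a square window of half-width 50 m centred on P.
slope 6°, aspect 53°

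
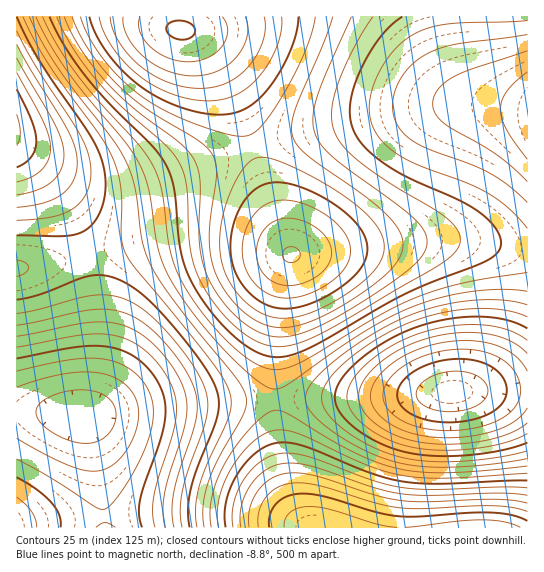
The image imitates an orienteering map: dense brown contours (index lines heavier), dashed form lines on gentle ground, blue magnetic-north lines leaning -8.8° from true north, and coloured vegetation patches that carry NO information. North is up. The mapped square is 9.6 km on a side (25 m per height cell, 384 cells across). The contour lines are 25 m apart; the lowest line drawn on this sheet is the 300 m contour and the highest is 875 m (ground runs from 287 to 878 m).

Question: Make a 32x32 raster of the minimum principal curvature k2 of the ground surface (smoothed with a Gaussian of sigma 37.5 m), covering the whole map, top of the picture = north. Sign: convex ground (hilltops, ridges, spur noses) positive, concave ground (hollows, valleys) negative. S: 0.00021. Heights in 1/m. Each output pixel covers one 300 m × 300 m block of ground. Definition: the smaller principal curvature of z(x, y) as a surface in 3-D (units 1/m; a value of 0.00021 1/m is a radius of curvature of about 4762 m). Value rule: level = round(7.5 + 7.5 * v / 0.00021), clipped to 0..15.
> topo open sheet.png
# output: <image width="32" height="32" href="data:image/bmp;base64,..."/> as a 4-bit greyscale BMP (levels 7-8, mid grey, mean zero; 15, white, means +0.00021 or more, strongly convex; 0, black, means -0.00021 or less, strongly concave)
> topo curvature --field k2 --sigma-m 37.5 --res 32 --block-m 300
<image width="32" height="32" href="data:image/bmp;base64,Qk12AgAAAAAAAHYAAAAoAAAAIAAAACAAAAABAAQAAAAAAAACAAATCwAAEwsAABAAAAAAAAAAAAAAABEREQAiIiIAMzMzAERERABVVVUAZmZmAHd3dwCIiIgAmZmZAKqqqgC7u7sAzMzMAN3d3QDu7u4A////AIh2VDI0V4msy6mHZVZ4mqmHdlQzNGeJq7qph2VWeImIh2ZUQzVniZqpmIdlVmd3dndmVENFZ3iIiId2ZVVmZlVmZVVERWZndmZmVVREVVRDVVVVREVVVVVUREMzMzMzMkRERVRFVEQzMiIRERAREREjMzRERDMyIRAAAAAAAAAAMzMzREQzMiEQAAAAAAAAAERERERFREQzIiEREAAAARJmVVVERVVVVERDMzMyIiIjd3ZlREVmZmZmVVVVVERDM4h2ZURFZ3d3d3d3ZlVVVESYd2VERWeJmZmZiHZWVVVUmHdlQ0Vnmau7qZh2ZmZmVZh3ZURFZ5q8y6qYdmZmZmaYdmVERWeKvMuqmHZmZ3d3h3ZVREVniau7qZh2Znd3d4dmVVVWd4iaqqmYdmZ3eIh2VVVVZmd3iJmZiHZmd4iIZUREVWZmZneIiIh2Z3eIiEQzNEVVVVVmZ3d3dmZ3iIcyIjNEVURERVVWZmZmZ3d2EREiM0QzMzNERFVVVVZmZhESIzRERDMzRERERVVVVVUSI0RVZVVVREVVVVVVVVVVI0RWd3d2ZmVVVVVVVVVVVTRWeIiIiHd2ZmZmZmZmZVVFZ4maqpmIh3d3dmZmZmZVVoiZqrqqmZiId3ZmZmZmVWiJmau7qqmYiHd2ZmZmZlWIiZmqu6qZiId3ZmZmZmZl"/>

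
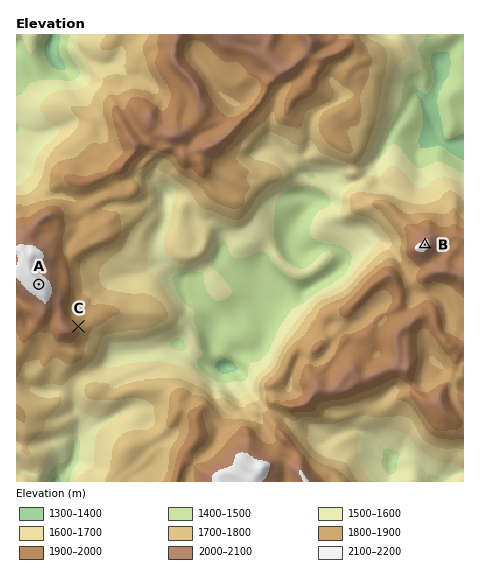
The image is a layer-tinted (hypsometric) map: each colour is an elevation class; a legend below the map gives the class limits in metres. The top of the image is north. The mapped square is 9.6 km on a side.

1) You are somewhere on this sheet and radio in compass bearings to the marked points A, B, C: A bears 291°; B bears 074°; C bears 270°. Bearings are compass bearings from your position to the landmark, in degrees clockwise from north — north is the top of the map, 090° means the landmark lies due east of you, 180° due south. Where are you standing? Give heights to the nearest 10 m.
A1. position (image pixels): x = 145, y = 325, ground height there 1720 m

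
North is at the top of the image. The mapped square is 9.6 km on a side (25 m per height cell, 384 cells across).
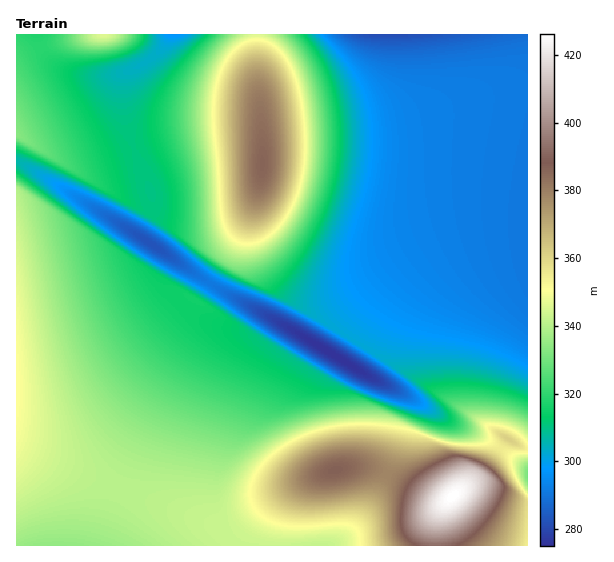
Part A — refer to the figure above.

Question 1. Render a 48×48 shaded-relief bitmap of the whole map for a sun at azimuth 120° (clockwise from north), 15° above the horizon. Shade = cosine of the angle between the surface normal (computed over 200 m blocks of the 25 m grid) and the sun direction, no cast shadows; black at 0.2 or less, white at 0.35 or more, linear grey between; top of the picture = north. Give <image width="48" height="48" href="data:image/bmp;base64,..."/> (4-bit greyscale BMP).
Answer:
<image width="48" height="48" href="data:image/bmp;base64,Qk32BAAAAAAAAHYAAAAoAAAAMAAAADAAAAABAAQAAAAAAIAEAAATCwAAEwsAABAAAAAAAAAAAAAAABEREQAiIiIAMzMzAERERABVVVUAZmZmAHd3dwCIiIgAmZmZAKqqqgC7u7sAzMzMAN3d3QDu7u4A////AHdmZmZmZmZmZmZmZnd3d2VDM0Z5qqmZmXdmZmZmZmZmZmZmZnd4h3ZDIjRoq7qpmXdmZmZmZmZmZmZVZmd4iIdUIRJXm7u6qndmZmZmZmZmZmVVVWZ4iYh1MhElerzLundmZmZmZmZmZlVERFVniJh2QhASWKvMundmZmZmZmZmZlVEM0RWeIiHVCABNYq83XdmZmZmZmZmZlVDMiNEVniHZTEAA1eszXdmZmZmZmZmZmVDIiIjRWZ3ZUIQADaJvHd2ZmZmZmZmZmVTIhESM0VmZUMgACNXmXd2ZmZmZmZmZmZUMhEREjRFVVQiEBI1d3d2ZmZmZmZmZmZlQyERESM0RERDIREkZ3d3ZmZmZmZmZmZmVDIhESIzM0RDIhI0Vnd3ZmZmZmZmZmZmZVQyIiIiNERDIjM0VXd3dmZmZmZmZmZmZmVUMzM0REQzNEREVXd3dmZmZmZmZmZmZmZlVERUREM0RERVVXd3d2ZmZmZmZmZmZmZmVmZVVERURVVVVnd3d2ZmZmZmZmZmZmZmZmZlRVVVVVVVZnd3d3ZmZmZmZmZmZmZnZmZVZlVVVVVWZnd3d3dmZmZmZmZmZmd2ZlVmZmVVVVZmZnd3d3dmZmZmZmZmZ3ZmZVZmZmZmZmZmZnd3d3d2ZmZmZmZmd2ZlVmZmZmZmZmZmZnd3d3d2ZmZmZmZ3d3ZWdmZmZmZmZmZmZnd3d3d3ZmZmZnd3d2Z3ZmZmZmZmZmZmZnd3d3d3ZmZlZ3d3d3h3dmZmZmZmZmZmZnd3d3d3ZmZWZmZ3iYiHd2ZmZmZmZmZmZnd3d3d3ZmZmVVVomZmId2ZmZmZmZmZmZnd3d3d3ZnZVREZ4mqqYh3ZmZmZmZmZmZnd3d3dmd2ZUM1V4mrqph3dmZmZmZmZmZnd3d3Z3dmVDRERom7u6mHdmZmZmZmZmZnd3d3d3ZlREMzNXm8y7mId2ZmZmZmZmZnd3d4d3ZVZUMiJGiszLqYd2ZmZmZmZmZnd3h3d2ZmVUMhI1eszMuYh3ZmZmZmZmZneId3ZmdmVUMhEkabzcuph3ZmZmZmZmZoh3d2Z3ZmVUMhEjaKzcuph3ZmZmZmZmZnd3Znd2ZmVUMhETWKvMuph3ZmZmZmZmZmdmZ3d2ZmVUMhETV5vMupiHdmZmZmZmZmZnd3dmZmVUMiEjV5u8upiHdmZmZmZmZmd3d3dmZlVEMiEjV5q7upiHdmZmZmZmZod3d3ZmZlVEMiIjV5q7upiHdmZmZmZmZnd3d3ZmZVVDMiIjV4q7uph3dmZmZmZmZnd3d2ZmZVRDMiIjV5q7qph3ZmZmZmZmZnd3d2ZmVVRDIhIjV5qrqZh3ZmZmZmZmZnd3d2ZmVUQzIhEjV4qqqYh3ZmZmZmZmZnd3d3ZmVUQyIREjV4mqqYd2ZmZmZmZmZnd3d3d3ZVQyEQETRomqmIdmZmZmZmZmZmZ3eImZh2QyEQASRomZmHdmZVVVVWZmZmZmZ4m7uoZCEAASRXiZh3ZlVVVVVVVVZmZVVWis3KdTEAACNXiIh2ZVVVVVVVVVVQ=="/>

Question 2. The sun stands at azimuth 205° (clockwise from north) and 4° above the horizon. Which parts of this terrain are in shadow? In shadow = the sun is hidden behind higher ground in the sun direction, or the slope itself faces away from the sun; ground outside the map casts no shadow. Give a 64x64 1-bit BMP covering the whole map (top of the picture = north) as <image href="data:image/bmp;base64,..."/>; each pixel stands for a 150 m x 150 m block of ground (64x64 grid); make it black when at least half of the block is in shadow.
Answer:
<image width="64" height="64" href="data:image/bmp;base64,Qk0+AgAAAAAAAD4AAAAoAAAAQAAAAEAAAAABAAEAAAAAAAACAAATCwAAEwsAAAIAAAAAAAAA////AAAAAAAAAAAAAAAAAAAAAAAAAAAAAAAAAAAAAAAAAAAAAAAAAAAAAAAAAAAAAAAAAAAAAAAAAAAAAAAAAQAAAAAAAAAHAAAAAAAAAB8AAAAAAAAAfwAAAAAAAAD+AAAAAAAAA/wAAAAAAAAP+AAAAAAAAB/4AAAAAAAAf/QAAAAAAAD/xAAAAAAAA/4AAAAAAAAP+AAAAAAAAB/wAAAAAAAAf8AAAAAAAAD/AAAAAAAAA/wAAAAAAAAH4AAAAAAAAB+AAAAAAAAAfgAAAAAAAAD8AAAAAAAAA/AAAAAAAAAHwAAAAAAAAB8AAAAAAAAAfAAAAAAAAADwAAAAAAAAA8AAAAAAAAAPgAAAAAAAAB4AAAAAAAAAfAAAAAAAAAHwAAAAAAAAA+AAAAAAAAAPwAAAAAAAAB8AAAAAAAAAfgAAAAAAAAH4AAAAAAAAA+AAAAAAAAAPwAAAAAAAAD8AAAAAAAAAfgAAAAAAAAD4AAAAAAAAAOAAAAAAAAAAQAAAAAAAAAAAAAAAAAAAAAAAAAAAAAAAAAAAAAAAAAAAAAAAAAAAAAAAAAAAAAAAAAAAAAAAAAAAAAAAAAAAAAAAAAAAAAAAAAAAAAAAAAAAAAAAAAAAAAAAAAAAAAAAAAAAAAAAAAAAAAAAAAAAAAAAAAAAAAAAAAAAAAAAAAAAAAAAAAAAAA=="/>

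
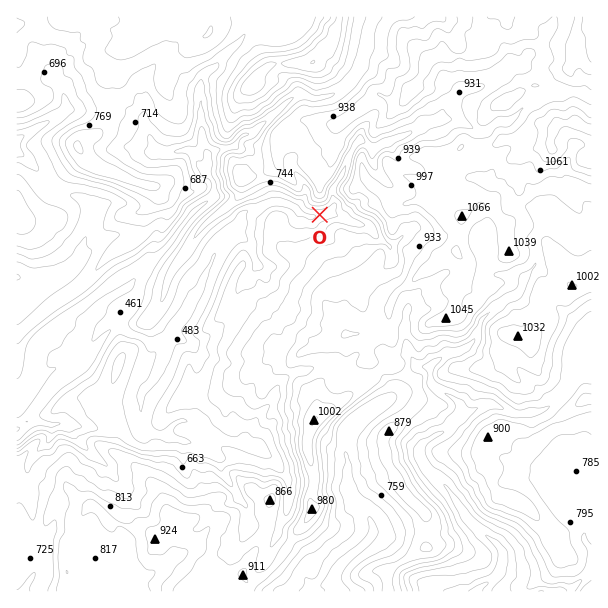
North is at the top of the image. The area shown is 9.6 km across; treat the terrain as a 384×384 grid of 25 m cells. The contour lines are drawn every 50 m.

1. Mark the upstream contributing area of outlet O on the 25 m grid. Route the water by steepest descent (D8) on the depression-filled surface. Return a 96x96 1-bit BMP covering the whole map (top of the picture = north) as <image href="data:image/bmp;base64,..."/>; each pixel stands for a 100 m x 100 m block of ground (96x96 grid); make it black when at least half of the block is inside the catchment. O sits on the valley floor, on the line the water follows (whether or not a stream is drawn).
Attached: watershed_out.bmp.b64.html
<image width="96" height="96" href="data:image/bmp;base64,Qk2+BAAAAAAAAD4AAAAoAAAAYAAAAGAAAAABAAEAAAAAAIAEAAATCwAAEwsAAAIAAAAAAAAA////AAAAAAAAAAAAAAAAAAAAAAAAAAAAAAAAAAAAAAAAAAAAAAAAAAAAAAAAAAAAAAAAAAAAAAAAAAAAAAAAAAAAAAAAAAAAAAAAAAAAAAAAAAAAAAAAAAAAAAAAAAAAAAAAAAAAAAAAAAAAAAAAAAAAAAAAAAAAAAAAAAAAAAAAAAAAAAAAAAAAAAAAAAAAAAAAAAAAAAAAAAAAAAAAAAAAAAAAAAAAAAAAAAAAAAAAAAAAAAAAAAAAAAAAAAAAAAAAAAAAAAAAAAAAAAAAAAAAAAAAAAAAAAAAAAAAAAAAAAAAAAAAAAAAAAAAAAAAAAAAAAAAAAAAAAAAAAAAAAAAAAAAAAAAAAAAAAAAAAAAAAAAAAAAAAAAAAAAAAAAAAAAAAAAAAAAAAAAAAAAAAAAAAAAAAAAAAAAAAAAAAAAAAAAAAAAAAAAAAAAAAAAAAAAAAAAAAAAAAAAAAAAAAAAAAAAAAAAAAAAAAAAAAAAAAAAAAAAAAAAAAAAAAAAAAAAAAAAAAAAAAAAAAAAAAAAAAAAAAAAAAAAAAAAAAAAAAAAAAAAAAAAAAAAAAAAAAAAAAAAAAAAAAAAAAAAAAAAAAAAAAAAAAAAAAAAAAAAAAAAAAAAAAAAAAAAAAAAAAAAAAAAAAAAAAAAAAAAAAAAAAAAAAAAAAAAAAAAAAAAAAAAAAAAAAAAAAAAAAAAAAAB4AAAAAAAAAAAAAAB+AAAAAAAAAAAAAAB/AAAAAAAAAAAAAAB/AAAAAAAAAAAAAAB/AAAAAAAAAAAAAAB/gAAAAAAAAAAAAAB/gAAAAAAAAAAAAAB/wAAAAAAAAAAAAAA/8AAAAAAAAAAAAAAf+AAAAAAAAAAAAAAP/AAAAAAAAAAAAAAH/wAAAAAAAAAAAAAP/4AAAAAAAAAAAAAf/8AAAAAAAAAAAAA//+AAAAAAAAAAAAB///AAAAAAAAAAAAD///AAAAAAAAAAAAP///AAAAAAAAAAAAf///AAAAAAAAAAAAf///AAAAAAAAAAAA///wAAAAAAAAAAAA///wAAAAAAAAAAAA///wAAAAAAAAAAAA///4AAAAAAAAAAAAf//4AAAAAAAAAAAAf//4AAAAAAAAAAAAf//4AAAAAAAAAAAAP//4AAAAAAAAAAAAP//wAAAAAAAAAAAAH//wAAAAAAAAAAAAH//+AAAAAAAAAAAAH////AAAAAAAAAAAH////wAAAAAAAAAAH////+AAAAAAAAAAD/////EEAAAAAAAAB//////8AAAAAAAAA//////8AAAAAAAAAf/////8AAAAAAAAAPv////8AAAAAAAAACH////8AAAAAAAAAAD////8AAAAAAAAAAB////8AAAAAAAAAAB////8AAAAAAAAAAA////8AAAAAAAAAAA////8AAAAAAAAAAAf///8AAAAAAAAAAAIP//8AAAAAAAAAAAAH//8AAAAAAAAAAAAD//8AAAAAAAAAAAAB//8AAAAAAAAAAAAA//8AAAAAAAAAAAAAf/8AAAAAAAAAAAAAP/8="/>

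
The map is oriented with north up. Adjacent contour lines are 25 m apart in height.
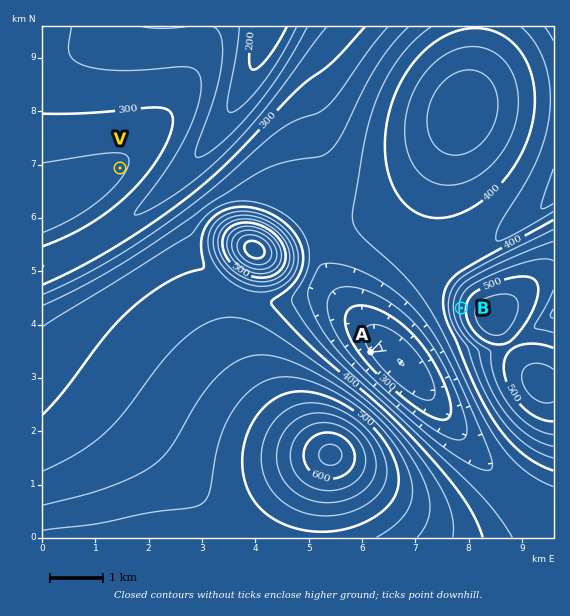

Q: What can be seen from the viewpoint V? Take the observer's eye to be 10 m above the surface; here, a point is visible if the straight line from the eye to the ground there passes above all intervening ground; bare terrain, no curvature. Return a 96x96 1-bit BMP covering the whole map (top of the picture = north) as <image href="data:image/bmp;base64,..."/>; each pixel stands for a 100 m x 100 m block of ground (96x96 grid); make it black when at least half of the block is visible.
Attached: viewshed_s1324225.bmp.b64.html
<image width="96" height="96" href="data:image/bmp;base64,Qk2+BAAAAAAAAD4AAAAoAAAAYAAAAGAAAAABAAEAAAAAAIAEAAATCwAAEwsAAAIAAAAAAAAA////AAAAAAD//AAAAAAAAAAAAAD/4AAAAAAAAAAAAAD/gAAAAAAAAAAAAAD+AAAAAAAAAAAAAAD4AAAAAAAAAAAAAADAAAAAAAAAAAAAAAAAAAAAAAAAAAAAAAAAAAAAAAAAAAAAAAAAAAAAAAAAAAAAAAAAAAAAAAAAAAAAAAAAAAAAAAAAAAAAAAAAAAAAAAAAAAAAAAAAAAAAAAAAAAAAAAAAAAAAAAAAAAAAAAAAAAAAAP8AAAAAAAAAAAAAB//wAAAAAAAAAAAAD//8AAAAAAAAAAAAD//+AAAAAAAAAAAAH///AAAAAAAAAAAAH///gAAAAAAAAAAAH///wAAAAAAAAAAAH///4AAAAAAAAAAAH///wAAAAAAAAAAAH///gAAAAAAAAAAAH///AAAAAAAAAAAAH//+AAAAAAAAAAAAH//8AAAAAAAAAAAAH//wAAAAAAAAAAAAH//gAAAAAAAAAAAAD//AAAAAAAAAAAAAD/8AAAAAAAAAAAAAD/4AAAAAAAAAAAAAB/gAAAAAAAAAAAAAA8AAAAAAAAAAAAAAAAAAAAAAAAAAAAAAAAAAAAAAAAAAAAAAAAAAAAAAAAAAAAAAAAAAAAAAAACAAAAAAAAAAAAAAADwAAAAAAAAAAAAAAD+AAAAAAAAAAAAAAD/wAAAAAAAAAAAAAD/8AAAAAAAAAAAAAD//gAAAAAAAAAAAAD//4AAAAAAAAAAAAD//+AAAAAAAAAAAAD///wAAAAAAAAAAAD///8AAAAAAAAAAAB////AAAAAAAAAAcAf///gAAAAAAAAB+AP///xAAAAAAAAB/AD////4AAAAAAAB/gB////+AAAAAAAB/4Af////AAAAAAAA/8AP////gAAAAAAAf8AH////gAAAAAAAD8AB////wAAAAAAAAcAA////wAAAAAAAAAAAf///wAAABgAAAAAAP///wAAAPgAAAAAAH///wAAB/wAAAAAAB///wAAD/4AAAD+AA///wAAP/4AAAD/wAf//wAAf/8AAAD/+AP//4AA//8AAAD//AH//+AB//+AAAD//wD///gB//+AAAD//4A///4D///AAAD//8Af//4D///AAAD//+AP//4D///gAAD///AH//8H///gAAD///gD//8H///gAAD///wB//8P///wAAD///wA//+P///wAAD///4Af/+P///wAAD///4AP//f///wAAD///8AH//////wAAD///8AD//////wAAD///+AB//////4AAD///+AB//////4AAD///+AA//////4AAD////AAf/////4AAD////AAP/////4AAD////AAP/////4AAD////AAH/////4AAD////gAD/////4AAD////gAD/////4AAD////wAB/////4AAD////wAB/////wAAD////4AA/////wAAD////4AA/////wAAD////8AAf////wAAD////8AAf////wAAD////+AAP////wAAD////+AAP////gAAD/////AAH////gAAA="/>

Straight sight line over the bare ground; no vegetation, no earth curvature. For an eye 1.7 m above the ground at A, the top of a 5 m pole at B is visible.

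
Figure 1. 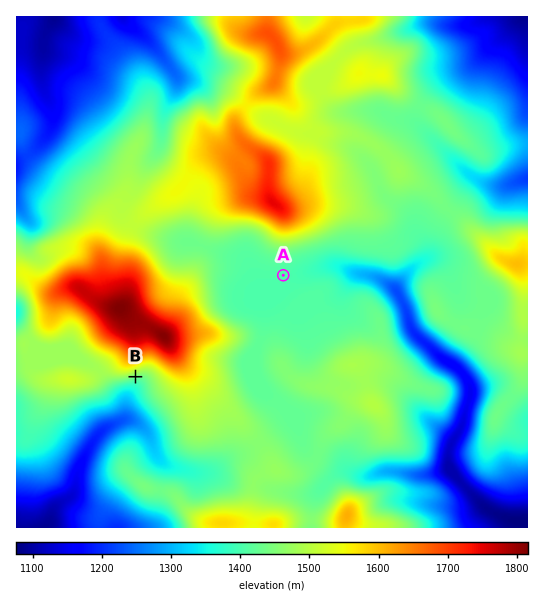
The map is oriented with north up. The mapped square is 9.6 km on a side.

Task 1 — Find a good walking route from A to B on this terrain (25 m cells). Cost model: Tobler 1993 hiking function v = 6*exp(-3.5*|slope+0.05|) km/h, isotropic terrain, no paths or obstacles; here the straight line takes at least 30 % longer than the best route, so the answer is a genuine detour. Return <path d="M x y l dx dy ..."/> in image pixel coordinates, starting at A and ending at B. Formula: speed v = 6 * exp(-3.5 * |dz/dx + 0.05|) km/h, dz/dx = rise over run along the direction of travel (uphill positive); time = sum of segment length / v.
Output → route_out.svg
<path d="M283 275l-18 38-15 14-4 8-49 50-8 4-12 0-16-8-4-4-8-4-6 0-8 4"/>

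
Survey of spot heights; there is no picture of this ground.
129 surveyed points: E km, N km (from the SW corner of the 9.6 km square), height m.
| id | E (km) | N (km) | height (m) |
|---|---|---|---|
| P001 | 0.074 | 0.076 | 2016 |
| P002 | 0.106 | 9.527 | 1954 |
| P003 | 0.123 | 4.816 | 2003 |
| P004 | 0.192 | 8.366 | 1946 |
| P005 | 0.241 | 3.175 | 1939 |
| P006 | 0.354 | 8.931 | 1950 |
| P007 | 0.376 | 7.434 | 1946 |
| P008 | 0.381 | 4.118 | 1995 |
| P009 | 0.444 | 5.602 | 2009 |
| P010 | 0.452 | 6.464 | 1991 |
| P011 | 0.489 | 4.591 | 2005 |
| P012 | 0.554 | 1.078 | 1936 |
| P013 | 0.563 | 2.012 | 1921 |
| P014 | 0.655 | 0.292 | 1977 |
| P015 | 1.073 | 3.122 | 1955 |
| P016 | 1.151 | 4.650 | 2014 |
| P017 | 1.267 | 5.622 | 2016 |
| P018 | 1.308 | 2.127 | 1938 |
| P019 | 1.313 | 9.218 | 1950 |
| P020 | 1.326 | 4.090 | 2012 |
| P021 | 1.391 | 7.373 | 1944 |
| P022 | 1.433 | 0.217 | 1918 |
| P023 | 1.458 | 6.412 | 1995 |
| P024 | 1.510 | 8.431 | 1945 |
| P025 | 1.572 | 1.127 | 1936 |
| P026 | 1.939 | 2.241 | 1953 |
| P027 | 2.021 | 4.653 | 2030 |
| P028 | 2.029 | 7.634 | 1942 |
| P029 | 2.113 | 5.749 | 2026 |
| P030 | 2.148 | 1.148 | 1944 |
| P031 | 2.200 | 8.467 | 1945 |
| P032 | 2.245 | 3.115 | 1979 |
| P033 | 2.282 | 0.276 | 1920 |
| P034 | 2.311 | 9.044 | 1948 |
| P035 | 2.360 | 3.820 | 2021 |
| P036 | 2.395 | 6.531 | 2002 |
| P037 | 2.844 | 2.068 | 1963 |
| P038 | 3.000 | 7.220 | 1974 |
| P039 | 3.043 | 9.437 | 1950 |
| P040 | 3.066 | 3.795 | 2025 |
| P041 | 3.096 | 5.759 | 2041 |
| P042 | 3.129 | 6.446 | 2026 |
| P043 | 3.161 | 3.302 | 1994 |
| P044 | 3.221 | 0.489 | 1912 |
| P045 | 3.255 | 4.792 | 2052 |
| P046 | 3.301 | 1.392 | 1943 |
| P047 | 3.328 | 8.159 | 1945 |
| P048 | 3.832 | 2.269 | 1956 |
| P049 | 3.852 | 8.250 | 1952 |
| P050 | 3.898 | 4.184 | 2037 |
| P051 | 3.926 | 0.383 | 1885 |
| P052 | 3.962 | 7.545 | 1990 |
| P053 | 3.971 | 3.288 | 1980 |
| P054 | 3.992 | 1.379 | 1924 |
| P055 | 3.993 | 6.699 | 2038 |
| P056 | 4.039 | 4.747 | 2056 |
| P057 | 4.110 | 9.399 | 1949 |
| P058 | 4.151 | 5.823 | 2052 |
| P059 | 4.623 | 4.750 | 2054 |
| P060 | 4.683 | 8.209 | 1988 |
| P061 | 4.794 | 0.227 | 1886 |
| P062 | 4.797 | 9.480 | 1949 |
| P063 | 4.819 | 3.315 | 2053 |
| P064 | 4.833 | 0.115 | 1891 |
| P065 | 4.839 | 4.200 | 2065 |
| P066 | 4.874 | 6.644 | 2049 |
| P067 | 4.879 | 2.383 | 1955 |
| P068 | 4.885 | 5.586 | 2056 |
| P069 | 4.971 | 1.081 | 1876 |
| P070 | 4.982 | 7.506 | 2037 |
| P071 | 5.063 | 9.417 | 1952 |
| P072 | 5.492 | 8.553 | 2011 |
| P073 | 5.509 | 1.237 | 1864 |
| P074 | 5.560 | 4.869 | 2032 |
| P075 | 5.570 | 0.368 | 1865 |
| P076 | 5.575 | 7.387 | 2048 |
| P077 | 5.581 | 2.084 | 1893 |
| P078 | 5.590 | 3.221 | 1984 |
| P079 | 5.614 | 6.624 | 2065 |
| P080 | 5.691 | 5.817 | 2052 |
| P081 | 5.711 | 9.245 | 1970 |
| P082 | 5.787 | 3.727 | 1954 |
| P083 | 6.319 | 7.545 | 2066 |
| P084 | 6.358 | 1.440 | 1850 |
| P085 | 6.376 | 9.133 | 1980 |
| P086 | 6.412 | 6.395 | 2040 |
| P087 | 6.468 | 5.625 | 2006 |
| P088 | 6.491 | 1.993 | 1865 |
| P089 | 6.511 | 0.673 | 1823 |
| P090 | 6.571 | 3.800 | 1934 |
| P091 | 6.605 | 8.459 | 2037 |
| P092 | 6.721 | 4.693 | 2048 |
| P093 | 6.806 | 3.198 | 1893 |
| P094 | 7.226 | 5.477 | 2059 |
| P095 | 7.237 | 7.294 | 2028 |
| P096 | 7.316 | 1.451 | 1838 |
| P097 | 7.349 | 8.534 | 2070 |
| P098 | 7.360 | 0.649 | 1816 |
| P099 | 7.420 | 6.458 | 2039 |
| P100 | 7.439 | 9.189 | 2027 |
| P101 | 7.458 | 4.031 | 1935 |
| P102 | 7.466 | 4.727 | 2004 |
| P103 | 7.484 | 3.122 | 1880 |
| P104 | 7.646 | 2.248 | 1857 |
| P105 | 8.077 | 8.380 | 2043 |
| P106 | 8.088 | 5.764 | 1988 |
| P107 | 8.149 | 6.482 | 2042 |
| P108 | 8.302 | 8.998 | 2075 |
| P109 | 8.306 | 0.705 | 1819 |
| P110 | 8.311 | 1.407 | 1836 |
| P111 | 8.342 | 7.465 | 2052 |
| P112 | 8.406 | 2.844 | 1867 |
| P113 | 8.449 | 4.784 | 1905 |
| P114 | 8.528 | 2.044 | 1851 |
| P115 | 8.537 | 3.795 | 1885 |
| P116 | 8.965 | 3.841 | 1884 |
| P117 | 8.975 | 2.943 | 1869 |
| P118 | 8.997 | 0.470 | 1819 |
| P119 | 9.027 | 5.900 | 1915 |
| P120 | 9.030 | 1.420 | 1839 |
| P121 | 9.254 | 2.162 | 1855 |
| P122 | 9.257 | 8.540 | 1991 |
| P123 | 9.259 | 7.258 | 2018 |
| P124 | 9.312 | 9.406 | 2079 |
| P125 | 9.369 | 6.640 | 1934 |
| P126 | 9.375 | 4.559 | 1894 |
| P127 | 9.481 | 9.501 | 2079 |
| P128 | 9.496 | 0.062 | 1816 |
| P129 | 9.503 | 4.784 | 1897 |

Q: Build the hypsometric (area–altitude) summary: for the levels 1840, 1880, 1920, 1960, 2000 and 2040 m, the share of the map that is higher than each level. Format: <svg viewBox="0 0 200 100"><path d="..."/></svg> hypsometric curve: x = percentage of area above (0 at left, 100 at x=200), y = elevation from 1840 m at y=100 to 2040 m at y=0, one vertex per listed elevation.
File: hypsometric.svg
<svg viewBox="0 0 200 100"><path d="M190 100l-19-20-21-20-48-20-28-20-38-20"/></svg>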